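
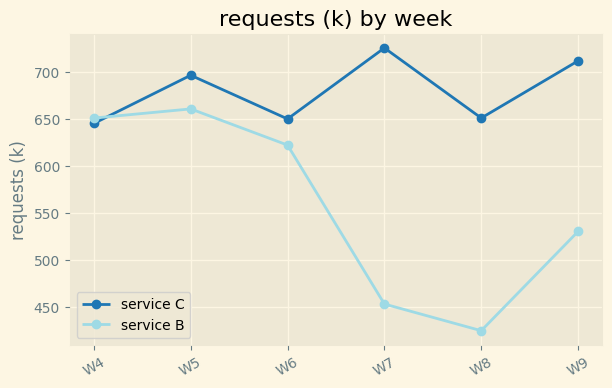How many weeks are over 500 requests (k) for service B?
4

Above 500: W4, W5, W6, W9.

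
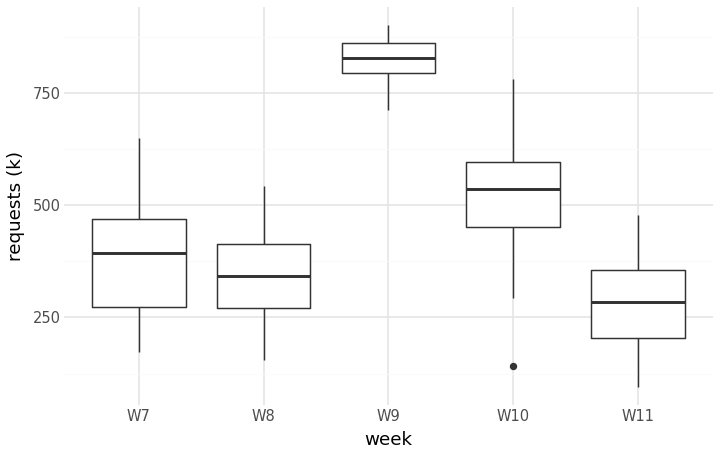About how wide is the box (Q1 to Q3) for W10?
Q3 ≈ 600, Q1 ≈ 450; IQR ≈ 150.

≈ 150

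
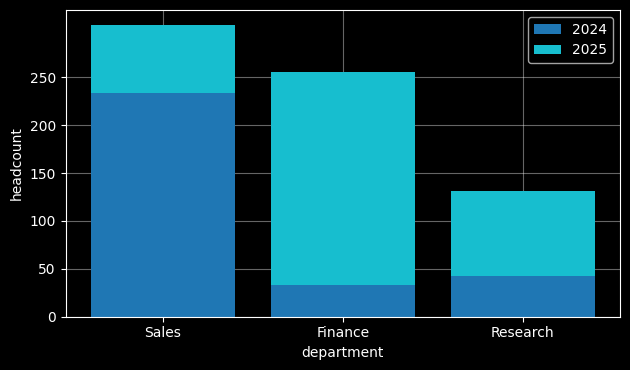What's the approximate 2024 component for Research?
≈ 50

2024 top ≈ 50, bottom ≈ 0; segment ≈ 50.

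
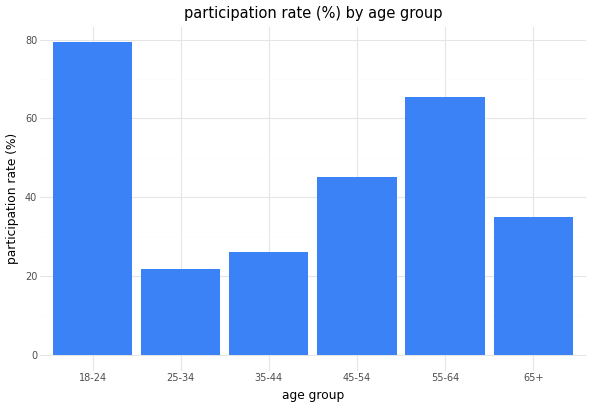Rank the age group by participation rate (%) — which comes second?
55-64

Top 3: 18-24 ≈ 80, 55-64 ≈ 70, 45-54 ≈ 50.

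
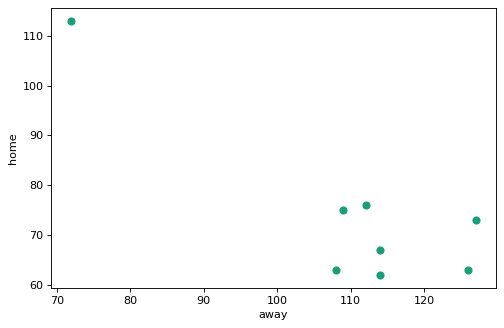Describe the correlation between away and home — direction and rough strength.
negative, strong

Points are negatively correlated; strong (|r| ≈ 0.9).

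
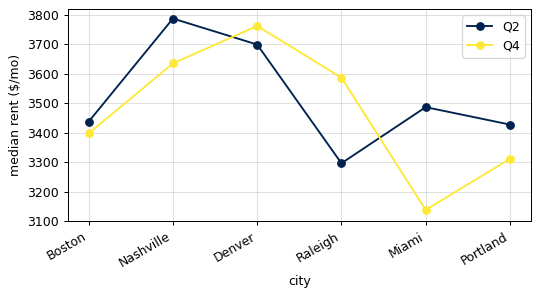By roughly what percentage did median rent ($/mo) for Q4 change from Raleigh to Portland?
≈ -8.3%

Raleigh ≈ 3600, Portland ≈ 3300; (3300 − 3600) / 3600 ≈ -8.3%.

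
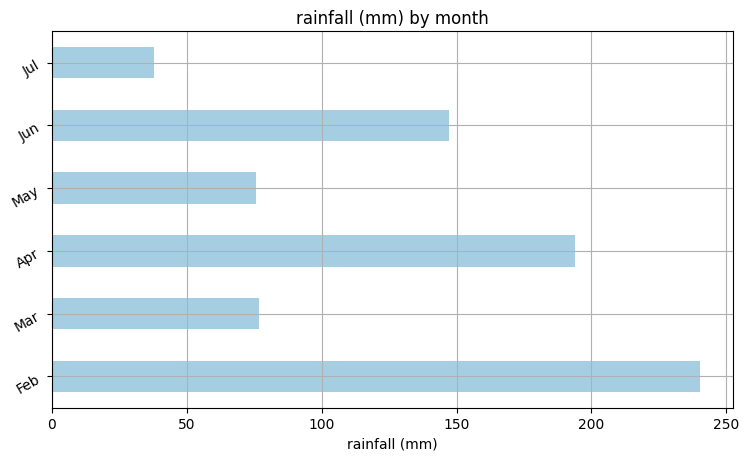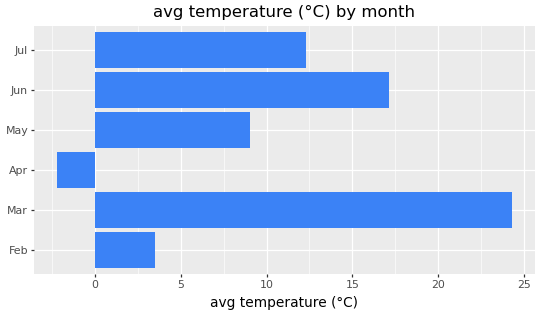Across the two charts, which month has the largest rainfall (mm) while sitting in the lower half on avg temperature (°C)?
Feb

Chart 2 median avg temperature (°C) ≈ 10; below-median months: Feb, Apr, May. Among those, Feb has the highest rainfall (mm) (≈ 250).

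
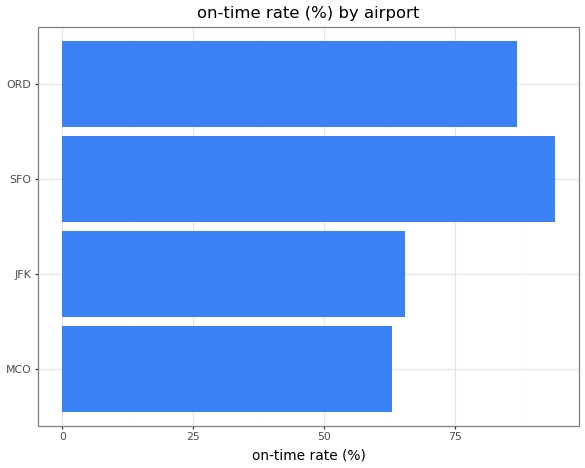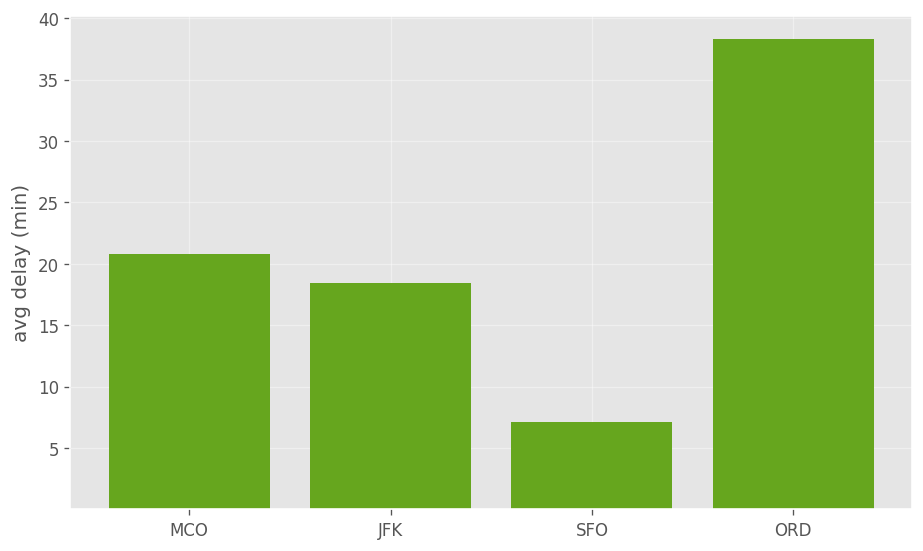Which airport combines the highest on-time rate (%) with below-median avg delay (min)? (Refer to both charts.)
Chart 2 median avg delay (min) ≈ 20; below-median airports: JFK, SFO. Among those, SFO has the highest on-time rate (%) (≈ 90).

SFO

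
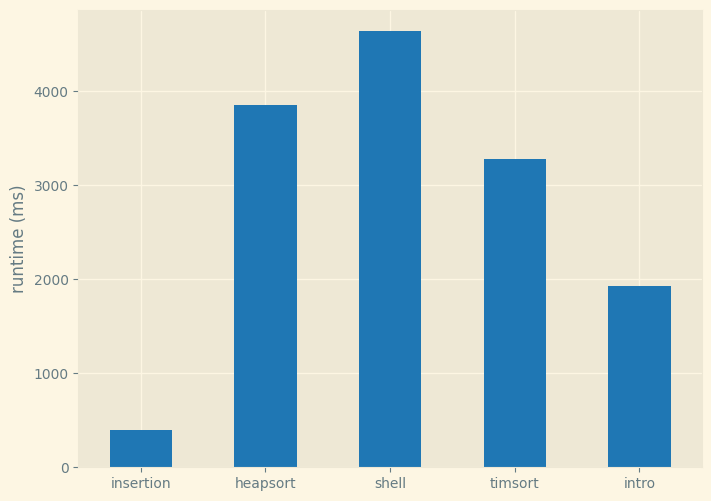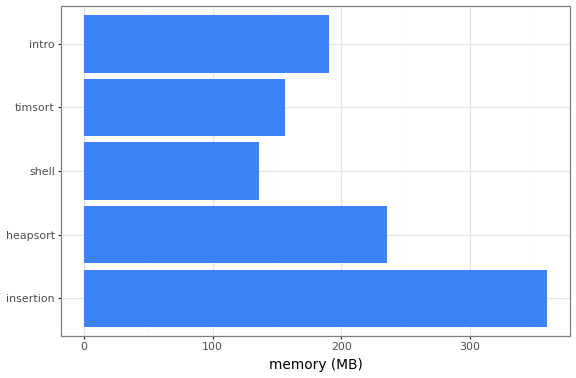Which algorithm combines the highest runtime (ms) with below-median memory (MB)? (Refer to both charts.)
Chart 2 median memory (MB) ≈ 200; below-median algorithms: shell, timsort. Among those, shell has the highest runtime (ms) (≈ 4500).

shell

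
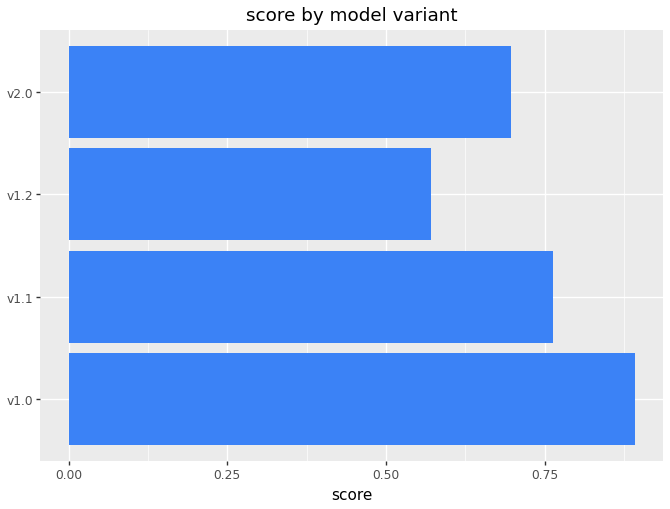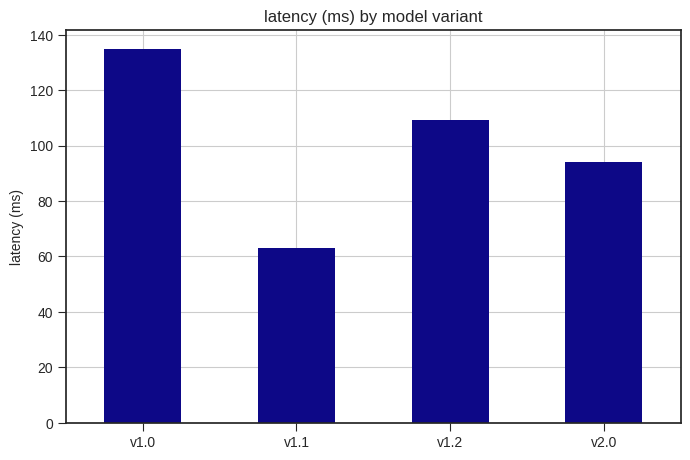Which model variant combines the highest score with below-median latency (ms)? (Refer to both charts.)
v1.1

Chart 2 median latency (ms) ≈ 100; below-median model variants: v1.1, v2.0. Among those, v1.1 has the highest score (≈ 0.8).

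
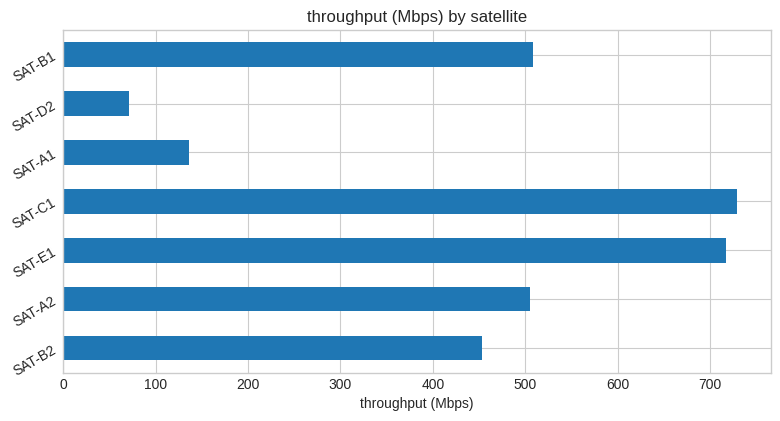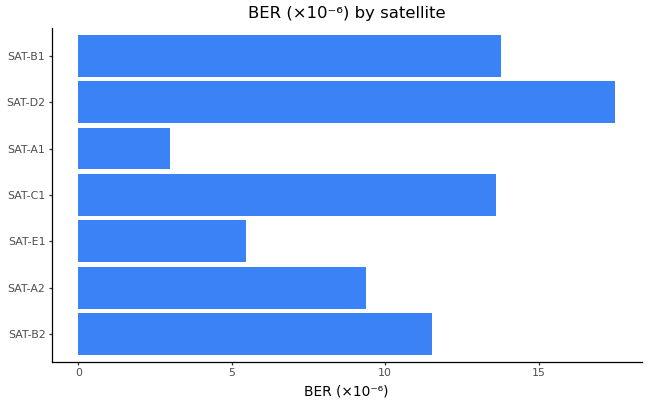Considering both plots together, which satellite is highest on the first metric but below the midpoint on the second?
SAT-E1

Chart 2 median BER (×10⁻⁶) ≈ 12; below-median satellites: SAT-A2, SAT-E1, SAT-A1. Among those, SAT-E1 has the highest throughput (Mbps) (≈ 700).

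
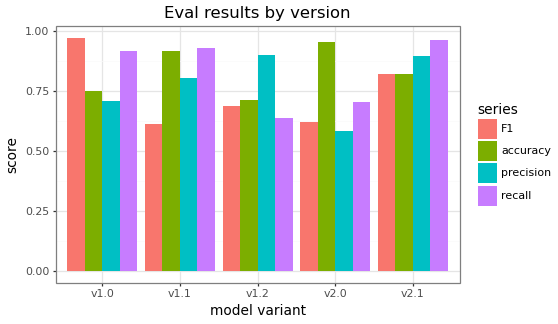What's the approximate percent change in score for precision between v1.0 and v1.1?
v1.0 ≈ 0.7, v1.1 ≈ 0.8; (0.8 − 0.7) / 0.7 ≈ +14.3%.

≈ +14.3%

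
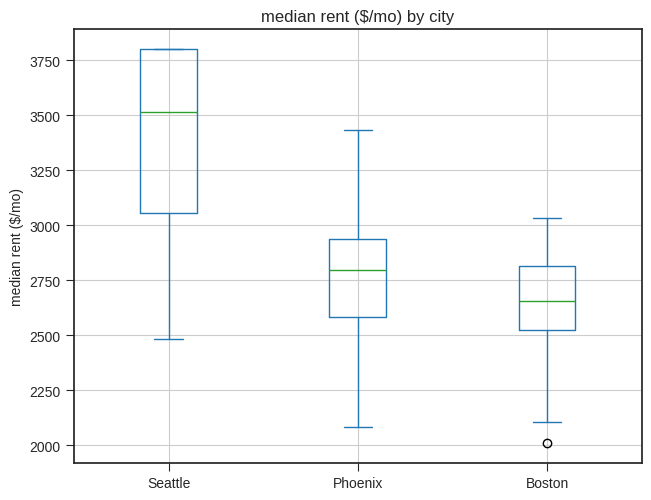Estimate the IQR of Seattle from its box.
Q3 ≈ 3800, Q1 ≈ 3100; IQR ≈ 700.

≈ 700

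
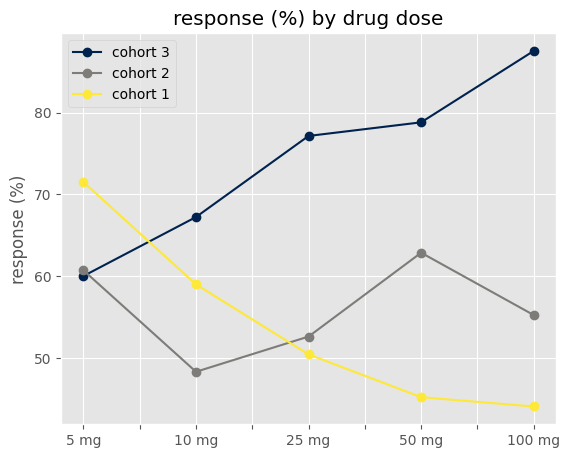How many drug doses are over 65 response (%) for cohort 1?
1

Above 65: 5 mg.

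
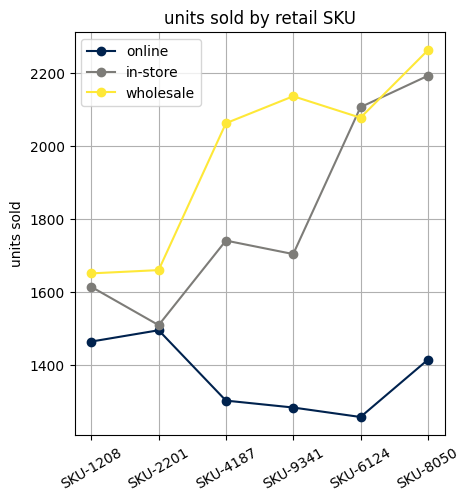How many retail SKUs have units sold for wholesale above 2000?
4

Above 2000: SKU-4187, SKU-9341, SKU-6124, SKU-8050.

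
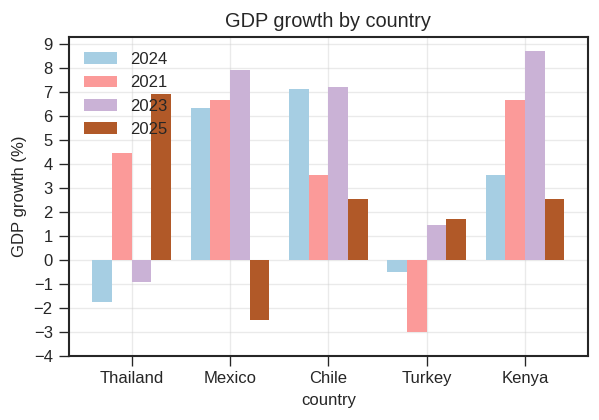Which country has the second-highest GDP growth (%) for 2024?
Top 3 for 2024: Chile ≈ 7, Mexico ≈ 6, Kenya ≈ 4.

Mexico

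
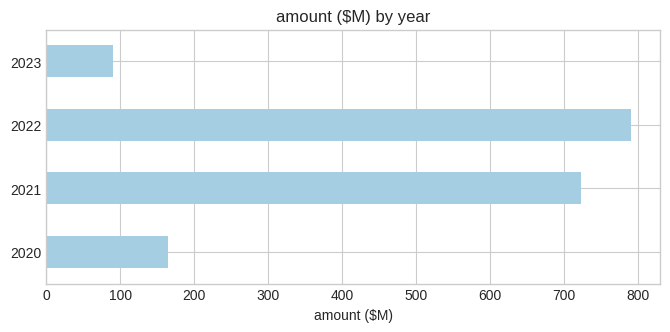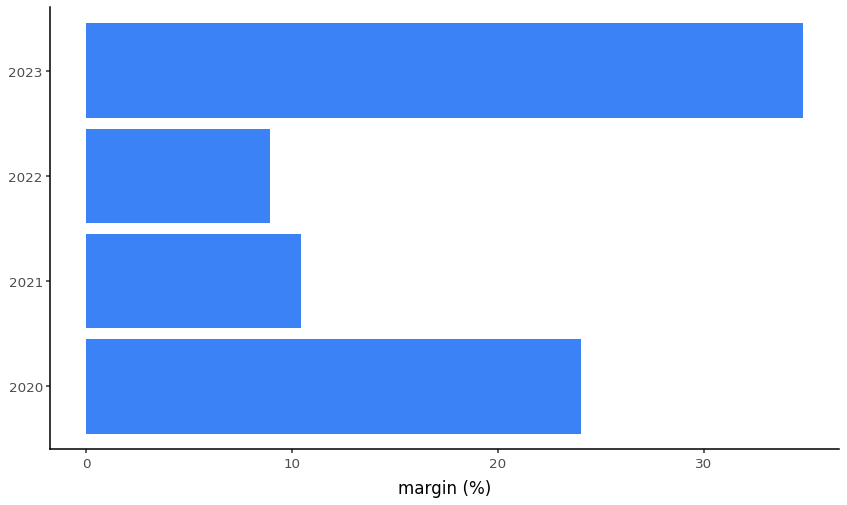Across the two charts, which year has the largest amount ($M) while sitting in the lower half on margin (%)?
2022

Chart 2 median margin (%) ≈ 15; below-median years: 2021, 2022. Among those, 2022 has the highest amount ($M) (≈ 800).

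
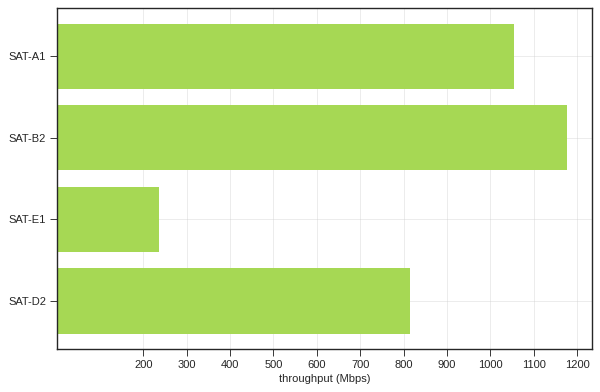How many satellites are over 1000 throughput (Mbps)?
2

Above 1000: SAT-A1, SAT-B2.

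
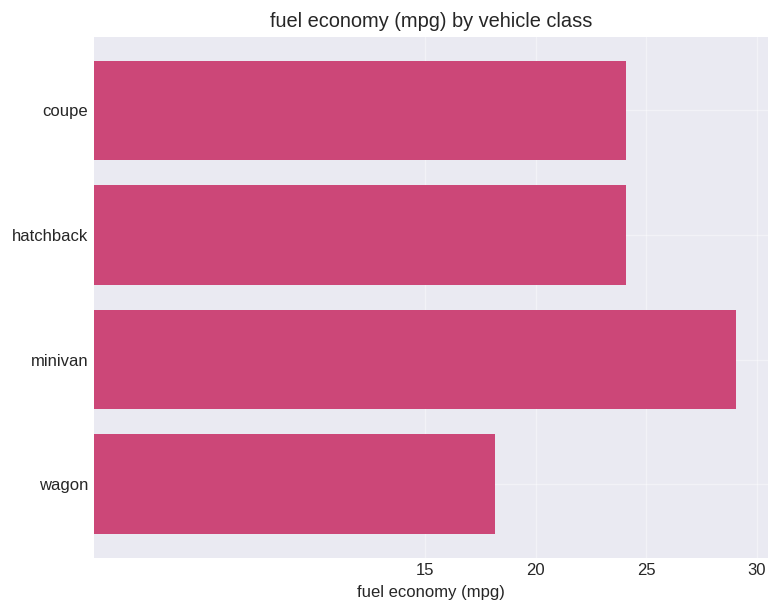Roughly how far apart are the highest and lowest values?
≈ 10

Max minivan ≈ 30, min wagon ≈ 20; range ≈ 10.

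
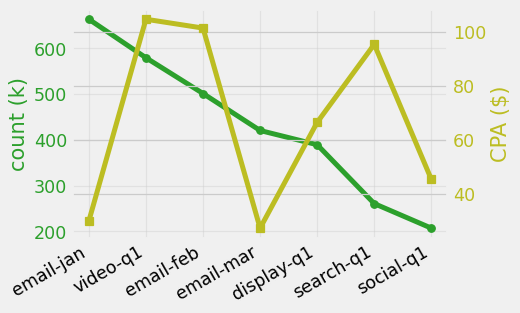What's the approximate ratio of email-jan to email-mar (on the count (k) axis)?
≈ 1.62×

email-jan ≈ 650, email-mar ≈ 400; 650/400 ≈ 1.62.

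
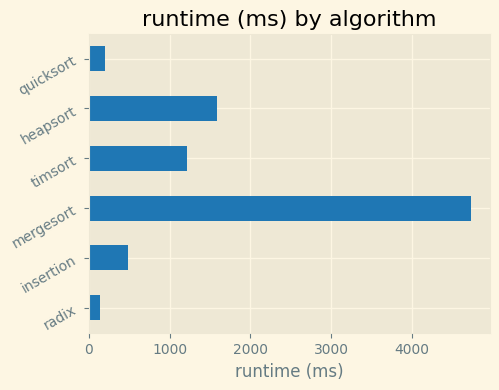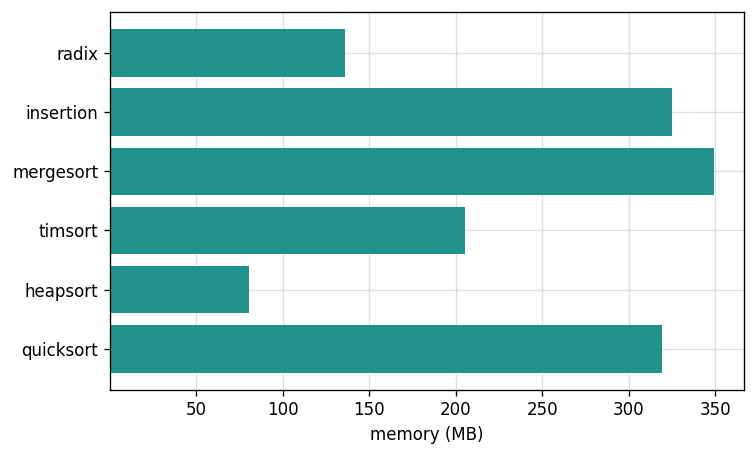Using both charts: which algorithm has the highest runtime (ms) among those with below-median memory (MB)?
heapsort

Chart 2 median memory (MB) ≈ 250; below-median algorithms: radix, timsort, heapsort. Among those, heapsort has the highest runtime (ms) (≈ 1500).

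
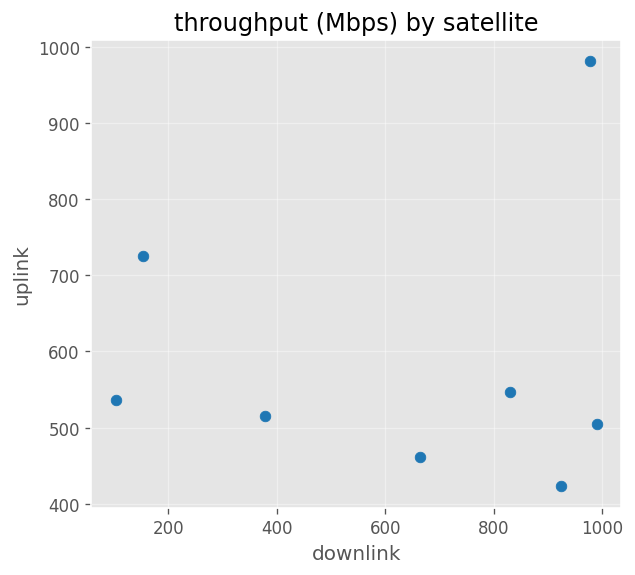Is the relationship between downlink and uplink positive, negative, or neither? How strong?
no clear correlation

Points are roughly uncorrelated; weak (|r| ≈ 0.1).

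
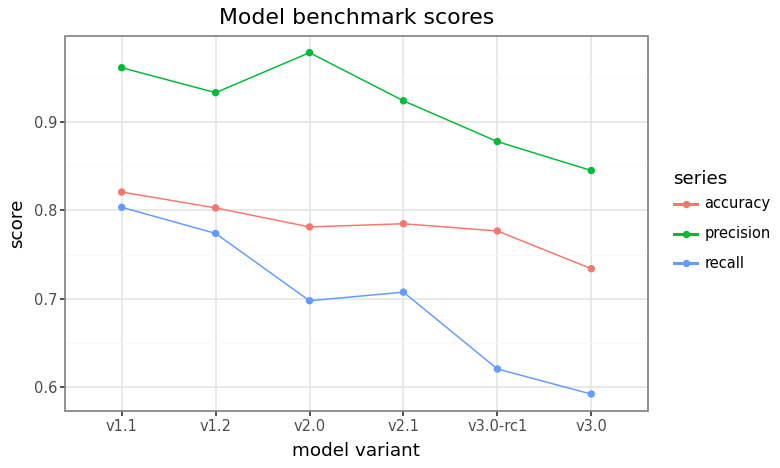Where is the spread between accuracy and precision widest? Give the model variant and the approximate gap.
v2.0, ≈ 0.20

v2.0: accuracy ≈ 0.80, precision ≈ 1.00 → gap ≈ 0.20. Next-largest (v1.1) is only ≈ 0.15.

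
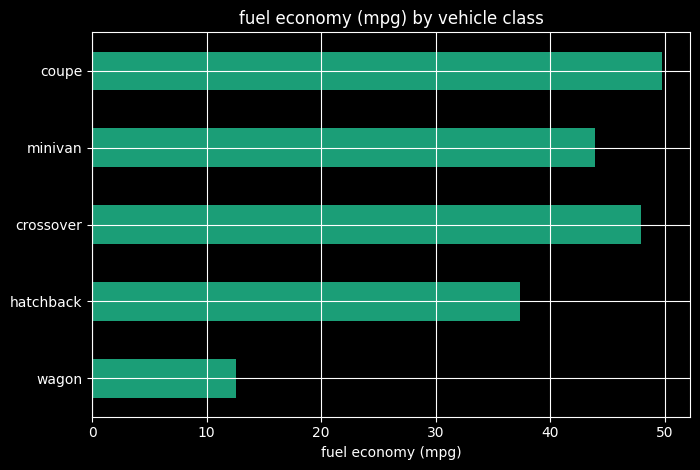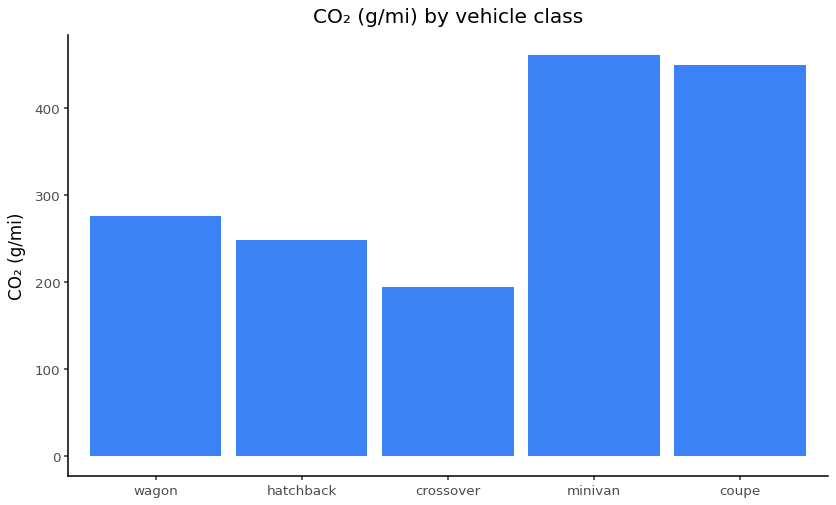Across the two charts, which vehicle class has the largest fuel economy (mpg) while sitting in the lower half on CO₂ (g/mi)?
Chart 2 median CO₂ (g/mi) ≈ 300; below-median vehicle classes: hatchback, crossover. Among those, crossover has the highest fuel economy (mpg) (≈ 50).

crossover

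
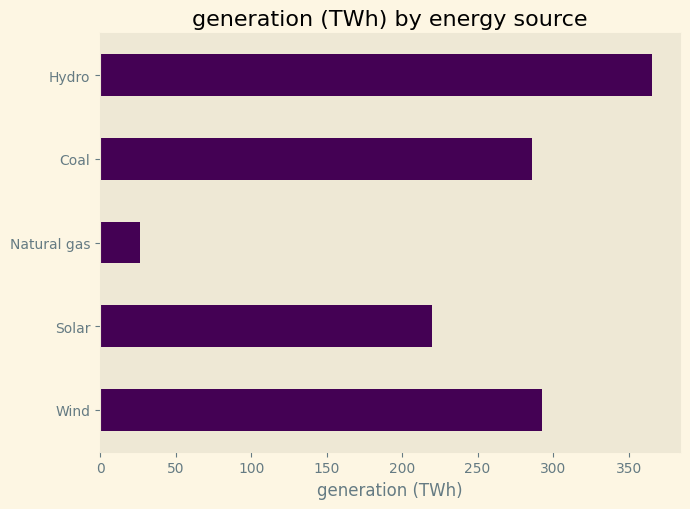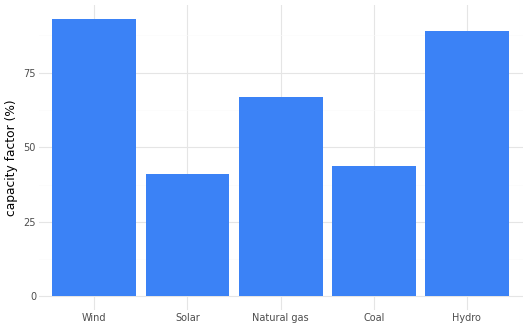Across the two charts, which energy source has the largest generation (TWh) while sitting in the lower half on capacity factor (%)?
Coal

Chart 2 median capacity factor (%) ≈ 70; below-median energy sources: Solar, Coal. Among those, Coal has the highest generation (TWh) (≈ 300).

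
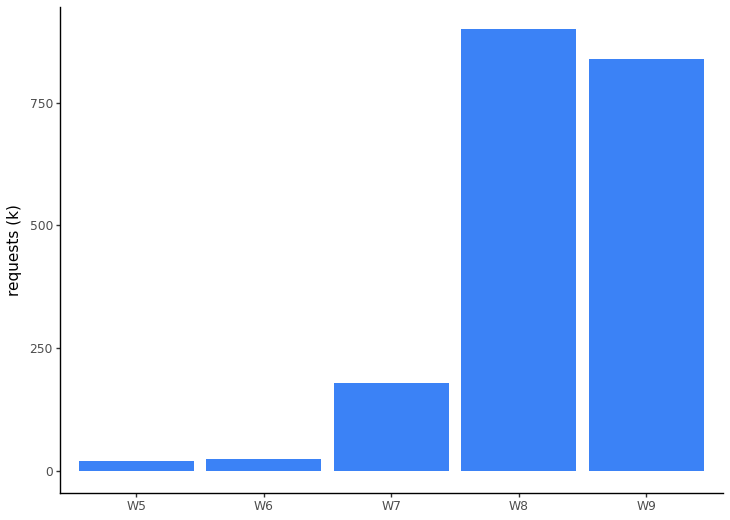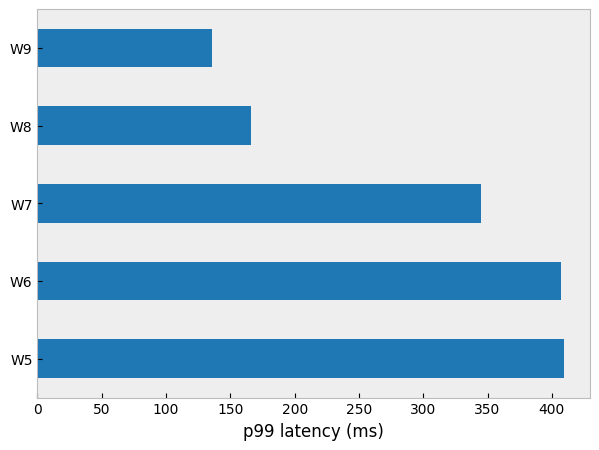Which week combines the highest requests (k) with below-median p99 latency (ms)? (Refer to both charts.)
W8

Chart 2 median p99 latency (ms) ≈ 350; below-median weeks: W8, W9. Among those, W8 has the highest requests (k) (≈ 900).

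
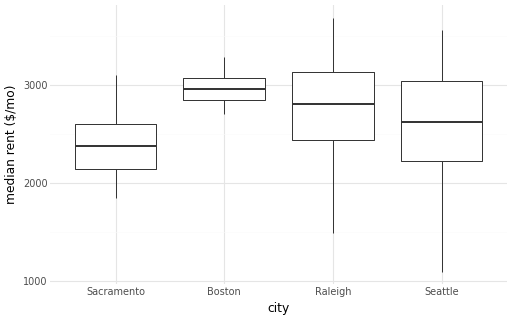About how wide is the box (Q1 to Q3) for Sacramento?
≈ 450

Q3 ≈ 2600, Q1 ≈ 2150; IQR ≈ 450.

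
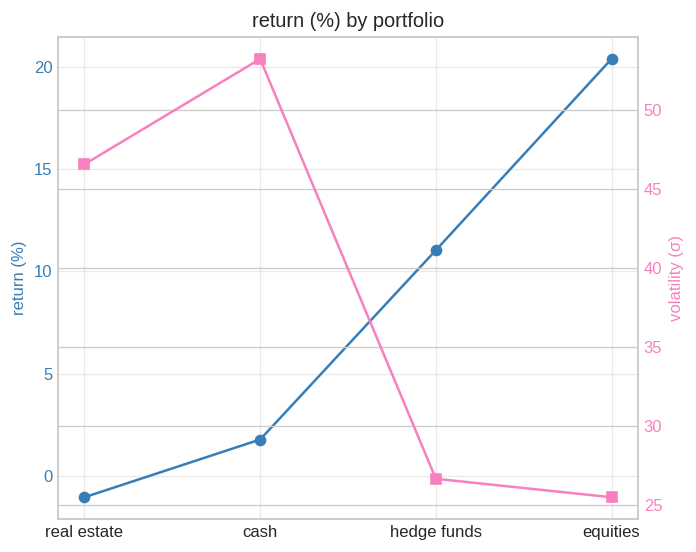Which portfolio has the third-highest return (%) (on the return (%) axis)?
Top 4 (on the return (%) axis): equities ≈ 20, hedge funds ≈ 12, cash ≈ 2, real estate ≈ -2.

cash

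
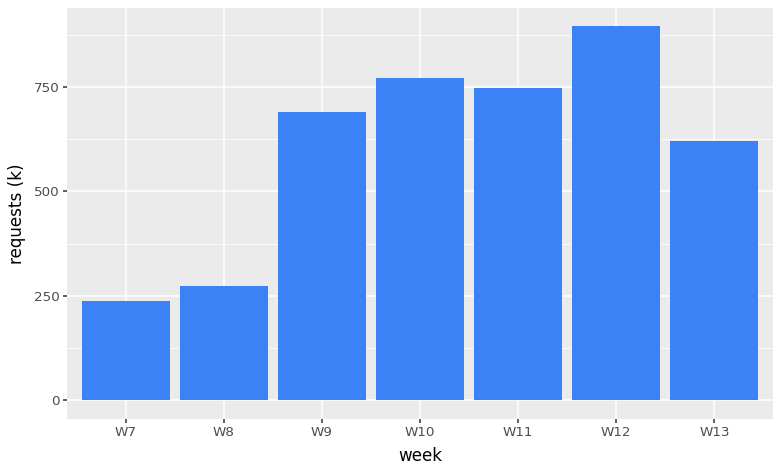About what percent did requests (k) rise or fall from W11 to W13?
W11 ≈ 700, W13 ≈ 600; (600 − 700) / 700 ≈ -14.3%.

≈ -14.3%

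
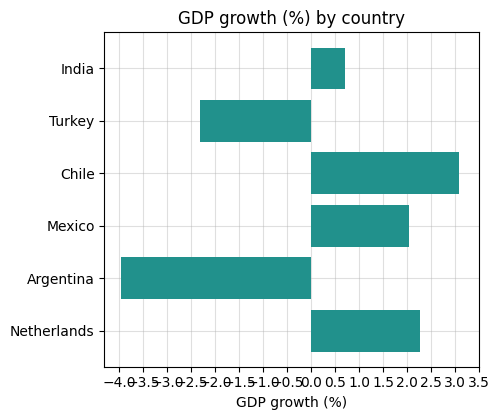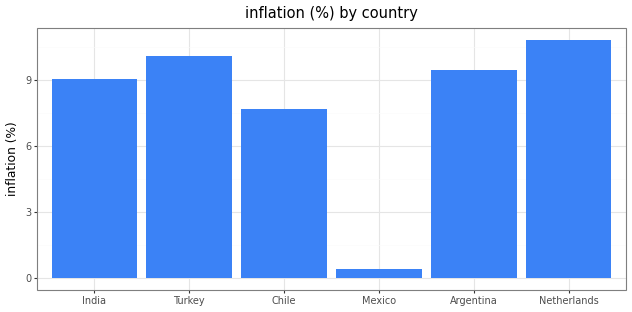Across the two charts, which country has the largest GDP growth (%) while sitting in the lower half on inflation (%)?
Chart 2 median inflation (%) ≈ 9; below-median countries: India, Chile, Mexico. Among those, Chile has the highest GDP growth (%) (≈ 3).

Chile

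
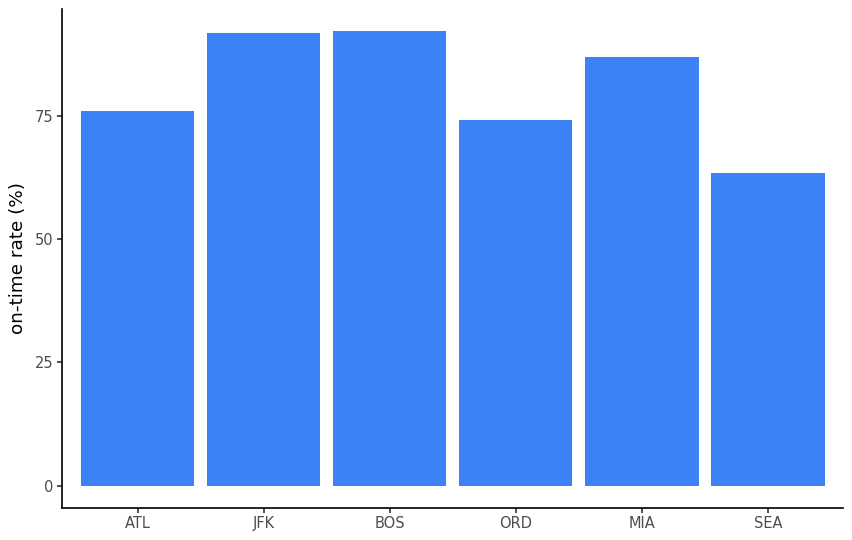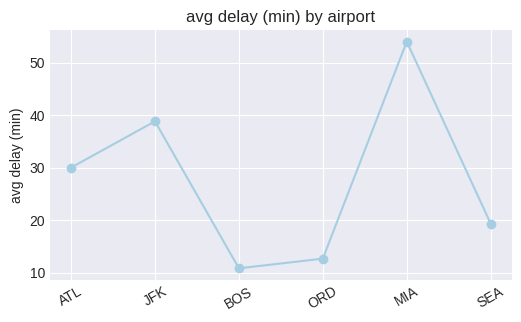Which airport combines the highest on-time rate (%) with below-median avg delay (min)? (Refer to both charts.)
BOS

Chart 2 median avg delay (min) ≈ 25; below-median airports: BOS, ORD, SEA. Among those, BOS has the highest on-time rate (%) (≈ 90).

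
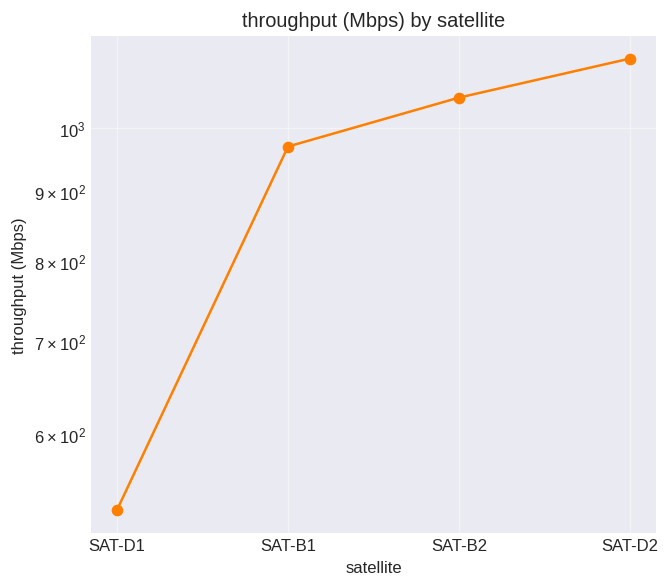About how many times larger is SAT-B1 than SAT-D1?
≈ 1.73×

SAT-B1 ≈ 950, SAT-D1 ≈ 550; 950/550 ≈ 1.73.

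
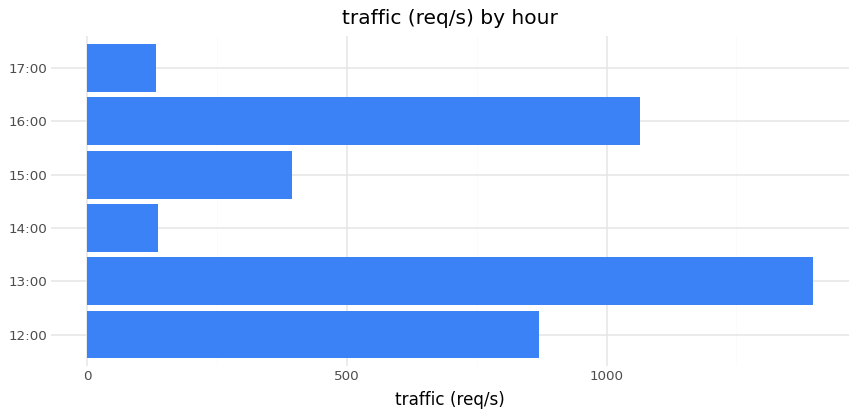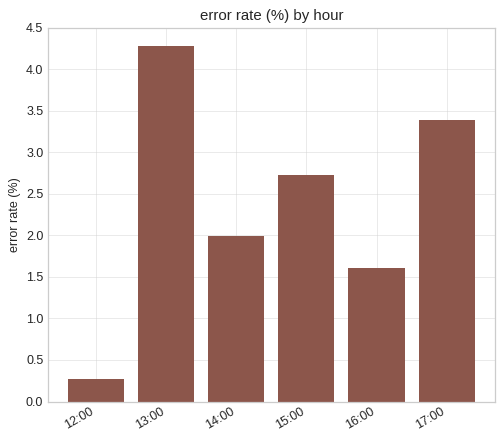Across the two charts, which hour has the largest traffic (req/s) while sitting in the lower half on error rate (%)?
16:00

Chart 2 median error rate (%) ≈ 2.5; below-median hours: 12:00, 14:00, 16:00. Among those, 16:00 has the highest traffic (req/s) (≈ 1000).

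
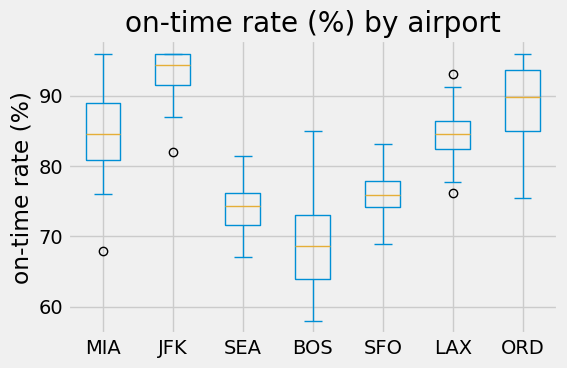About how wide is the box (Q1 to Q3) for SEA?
≈ 5

Q3 ≈ 75, Q1 ≈ 70; IQR ≈ 5.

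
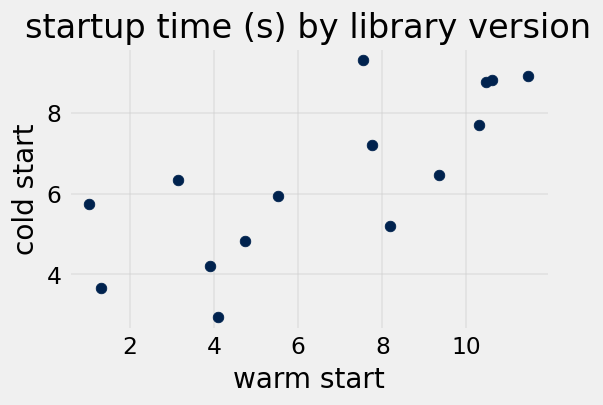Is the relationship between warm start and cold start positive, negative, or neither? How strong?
Points are positively correlated; strong (|r| ≈ 0.8).

positive, strong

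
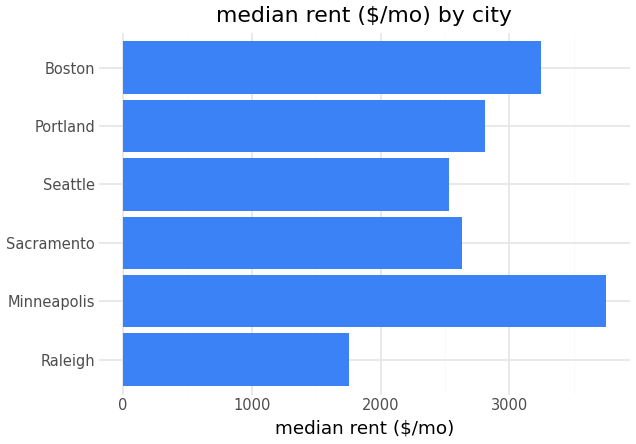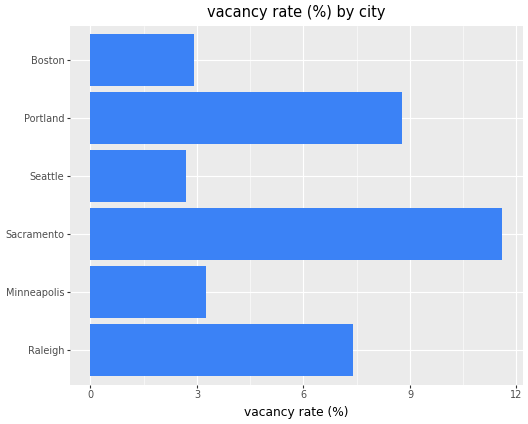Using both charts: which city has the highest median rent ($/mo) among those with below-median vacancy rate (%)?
Minneapolis

Chart 2 median vacancy rate (%) ≈ 6; below-median cities: Minneapolis, Seattle, Boston. Among those, Minneapolis has the highest median rent ($/mo) (≈ 3500).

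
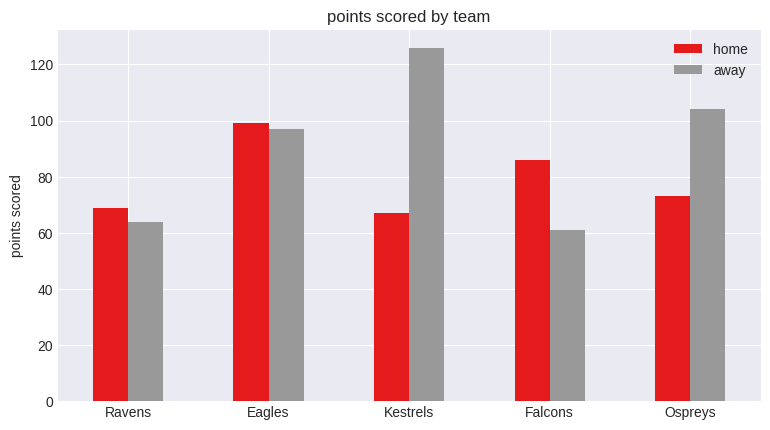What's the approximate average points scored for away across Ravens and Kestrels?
≈ 90

(60 + 120) / 2 ≈ 90.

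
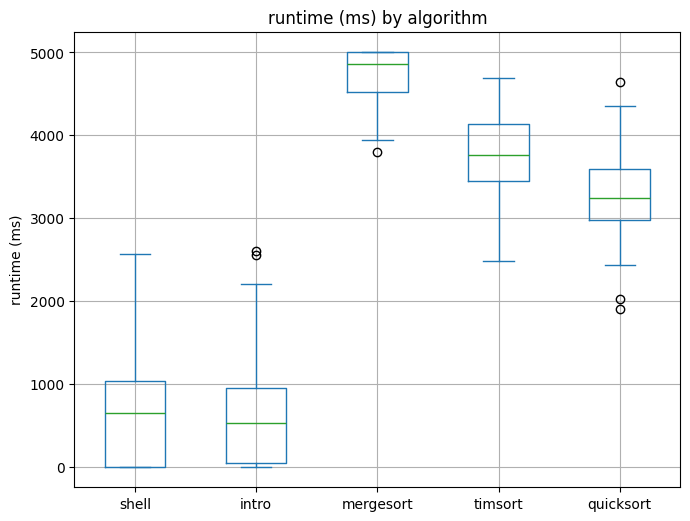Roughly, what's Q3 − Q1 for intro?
≈ 1000

Q3 ≈ 1000, Q1 ≈ 0; IQR ≈ 1000.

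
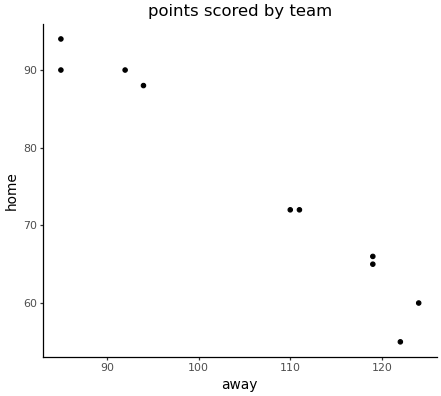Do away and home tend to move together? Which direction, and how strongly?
negative, strong

Points are negatively correlated; strong (|r| ≈ 1.0).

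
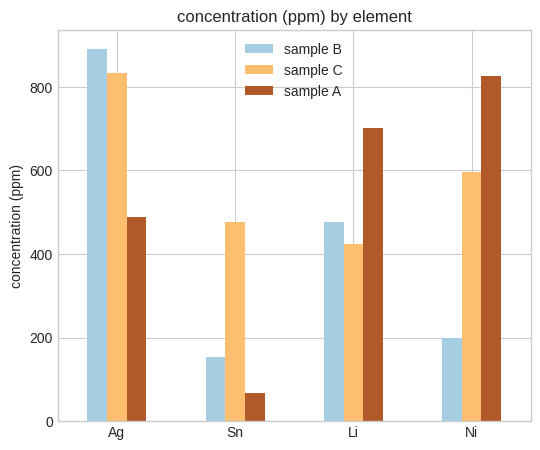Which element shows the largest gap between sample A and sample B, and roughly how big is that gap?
Ni: sample A ≈ 800, sample B ≈ 200 → gap ≈ 600. Next-largest (Ag) is only ≈ 400.

Ni, ≈ 600 ppm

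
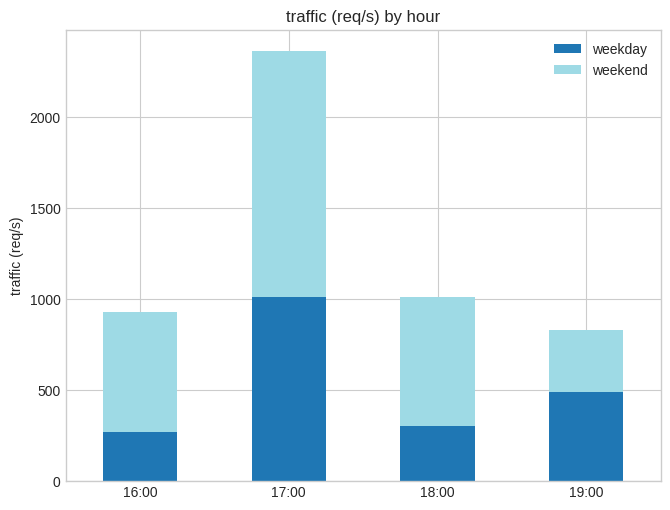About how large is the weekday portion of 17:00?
weekday top ≈ 1000, bottom ≈ 0; segment ≈ 1000.

≈ 1000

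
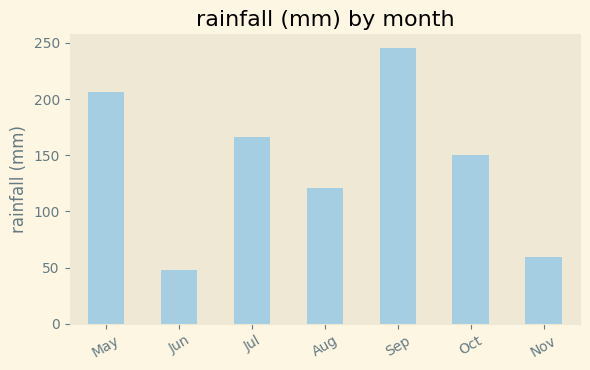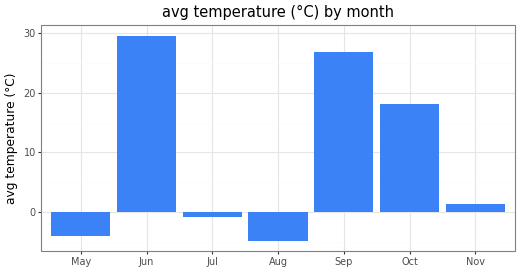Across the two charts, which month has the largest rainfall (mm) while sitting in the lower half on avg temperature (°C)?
May

Chart 2 median avg temperature (°C) ≈ 0; below-median months: May, Jul, Aug. Among those, May has the highest rainfall (mm) (≈ 200).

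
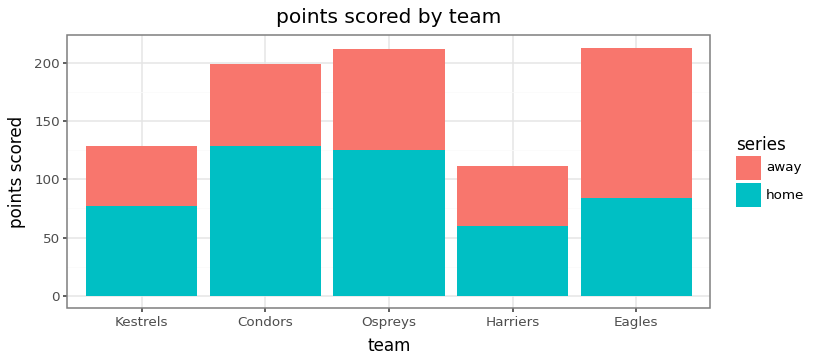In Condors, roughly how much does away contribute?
away top ≈ 200, bottom ≈ 120; segment ≈ 80.

≈ 80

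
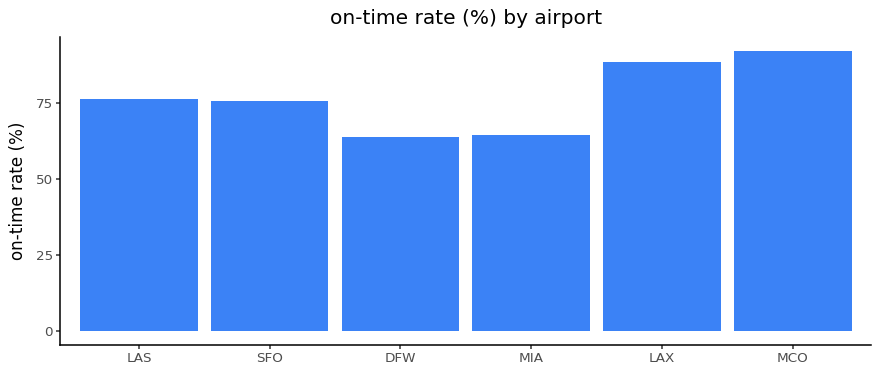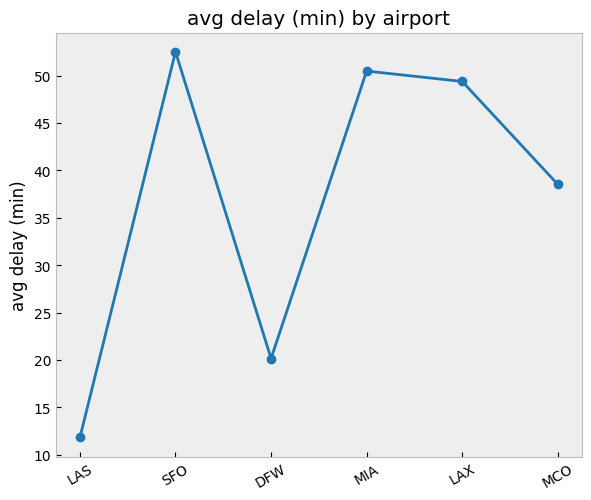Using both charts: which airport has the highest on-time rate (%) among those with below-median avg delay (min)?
Chart 2 median avg delay (min) ≈ 45; below-median airports: LAS, DFW, MCO. Among those, MCO has the highest on-time rate (%) (≈ 90).

MCO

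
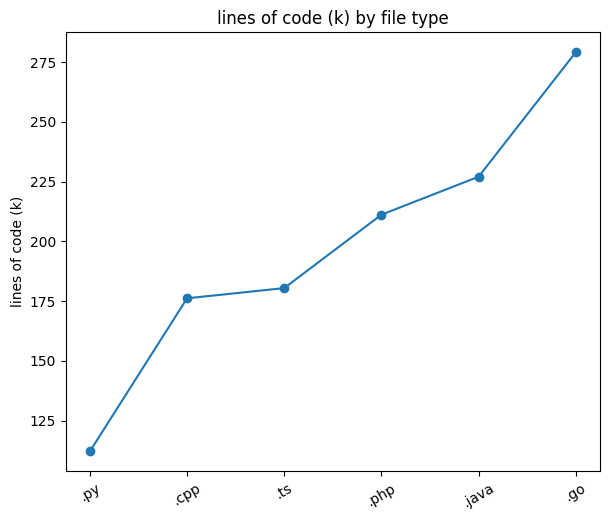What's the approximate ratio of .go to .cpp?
.go ≈ 280, .cpp ≈ 180; 280/180 ≈ 1.56.

≈ 1.56×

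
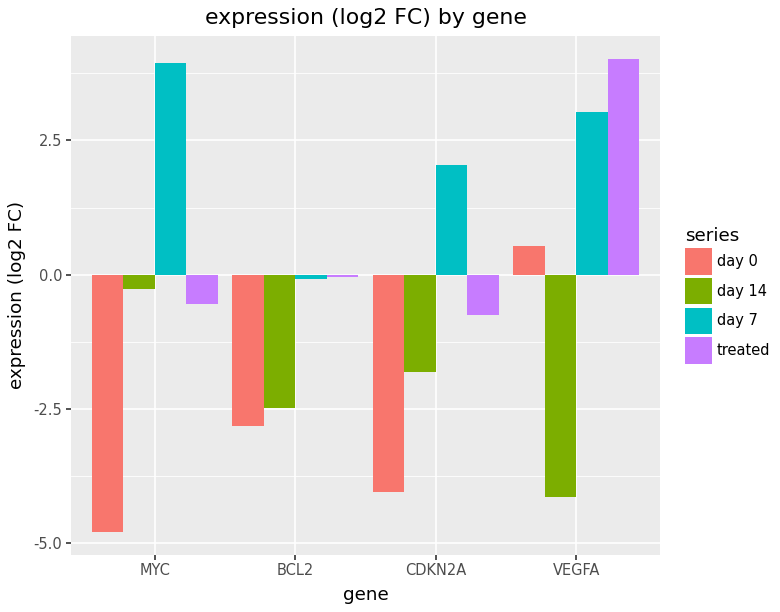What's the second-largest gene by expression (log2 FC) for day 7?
VEGFA

Top 3 for day 7: MYC ≈ 4, VEGFA ≈ 3, CDKN2A ≈ 2.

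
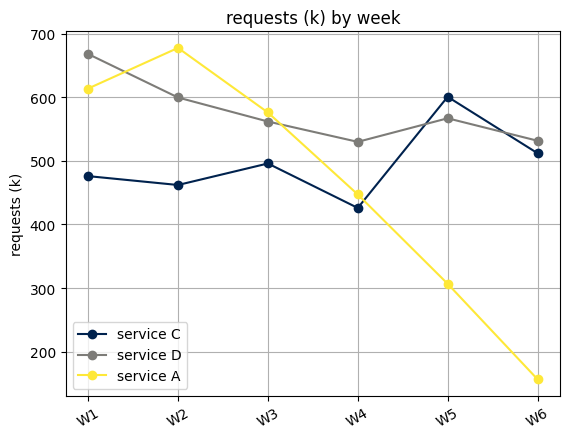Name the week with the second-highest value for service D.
W2

Top 3 for service D: W1 ≈ 650, W2 ≈ 600, W5 ≈ 550.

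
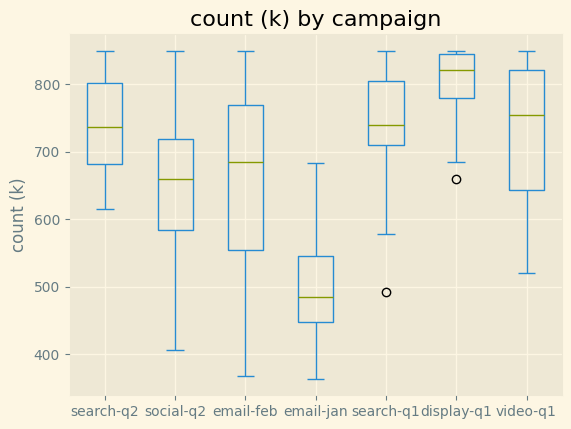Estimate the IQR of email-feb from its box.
≈ 200

Q3 ≈ 750, Q1 ≈ 550; IQR ≈ 200.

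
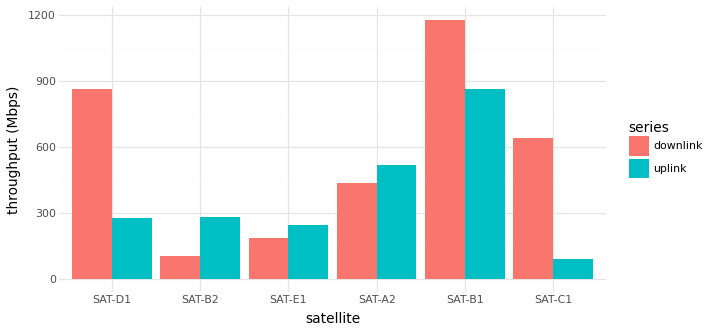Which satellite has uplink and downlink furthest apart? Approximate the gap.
SAT-D1: uplink ≈ 300, downlink ≈ 900 → gap ≈ 600. Next-largest (SAT-C1) is only ≈ 500.

SAT-D1, ≈ 600 Mbps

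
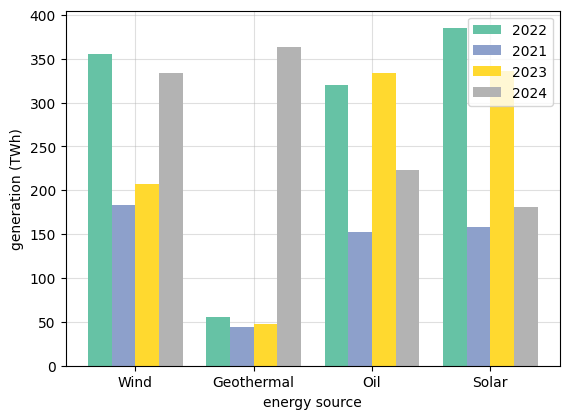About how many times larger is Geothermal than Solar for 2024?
≈ 1.75×

Geothermal ≈ 350, Solar ≈ 200; 350/200 ≈ 1.75.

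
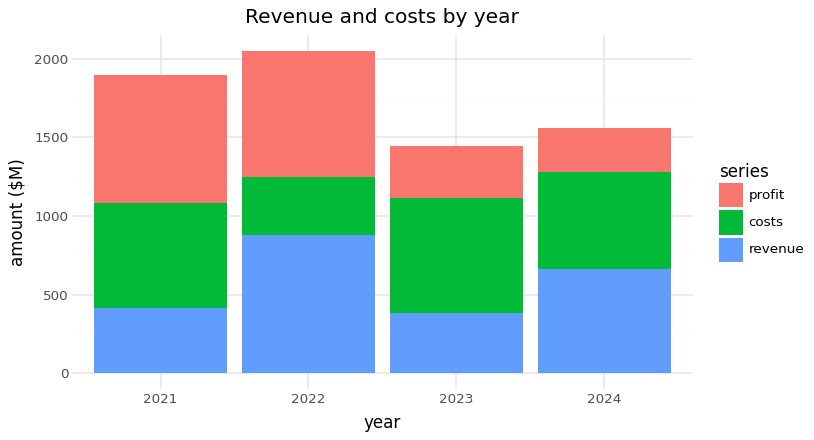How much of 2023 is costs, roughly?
costs top ≈ 1200, bottom ≈ 400; segment ≈ 800.

≈ 800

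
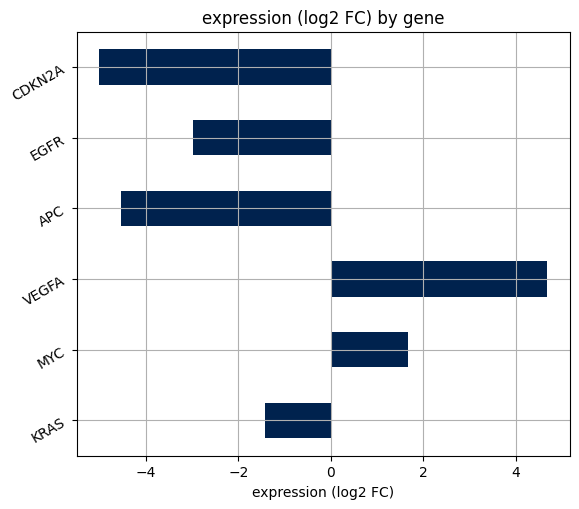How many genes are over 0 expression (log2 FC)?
2

Above 0: MYC, VEGFA.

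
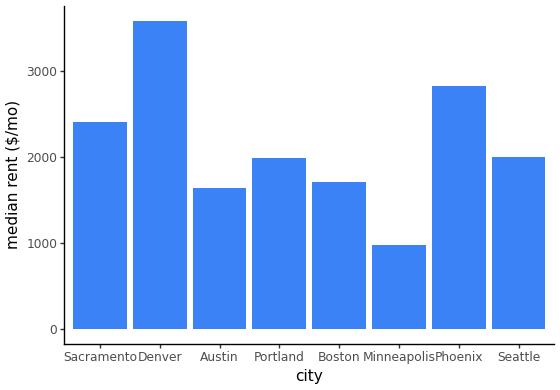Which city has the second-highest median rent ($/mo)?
Phoenix

Top 3: Denver ≈ 3500, Phoenix ≈ 3000, Sacramento ≈ 2500.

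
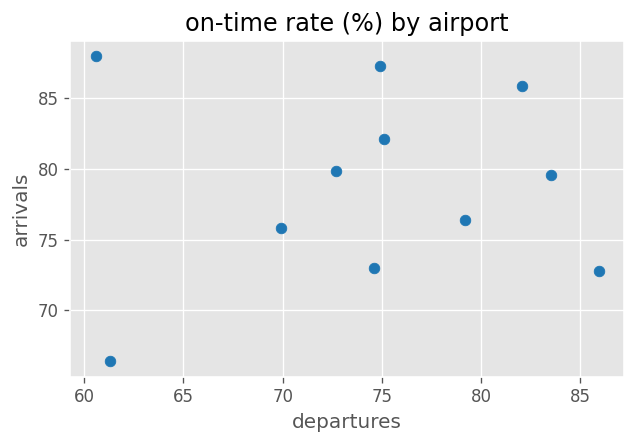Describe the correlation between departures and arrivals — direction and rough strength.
Points are roughly uncorrelated; weak (|r| ≈ 0.1).

no clear correlation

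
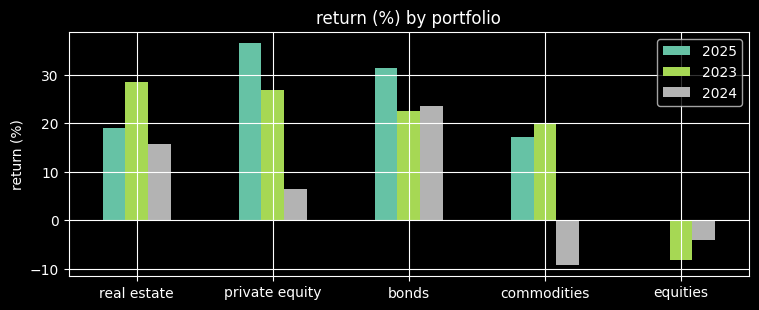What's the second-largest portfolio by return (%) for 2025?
Top 3 for 2025: private equity ≈ 35, bonds ≈ 30, real estate ≈ 20.

bonds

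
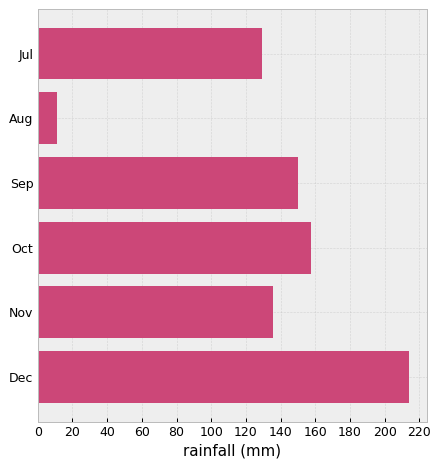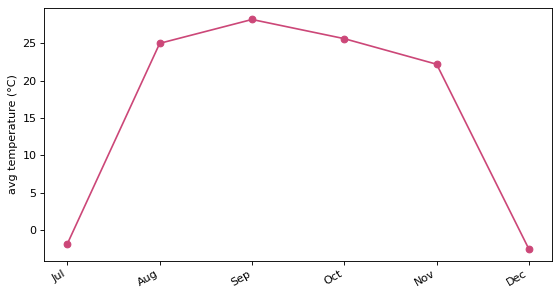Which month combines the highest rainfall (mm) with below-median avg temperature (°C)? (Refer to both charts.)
Dec

Chart 2 median avg temperature (°C) ≈ 25; below-median months: Jul, Nov, Dec. Among those, Dec has the highest rainfall (mm) (≈ 220).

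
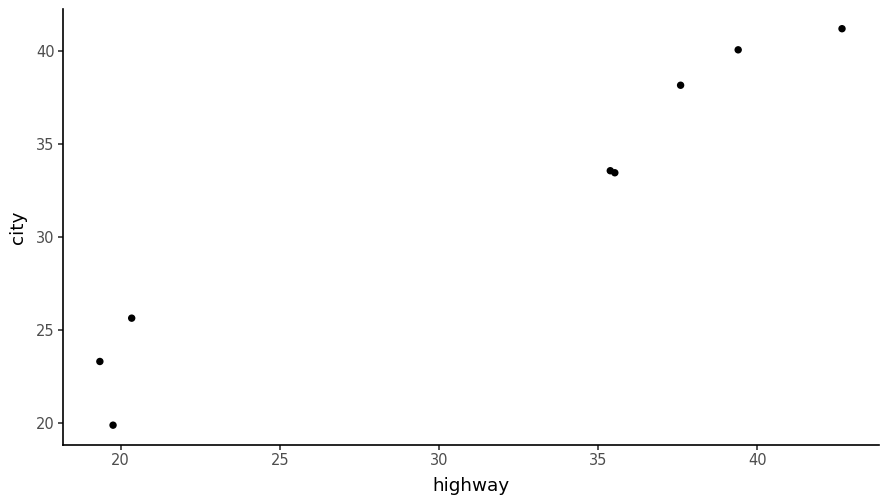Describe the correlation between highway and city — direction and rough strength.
Points are positively correlated; strong (|r| ≈ 1.0).

positive, strong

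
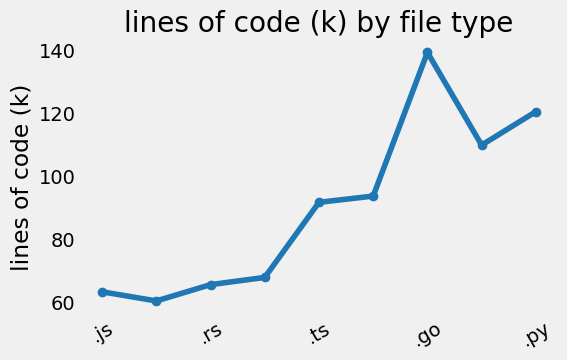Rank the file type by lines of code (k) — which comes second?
Top 3: .go ≈ 140, .py ≈ 120, .cs ≈ 110.

.py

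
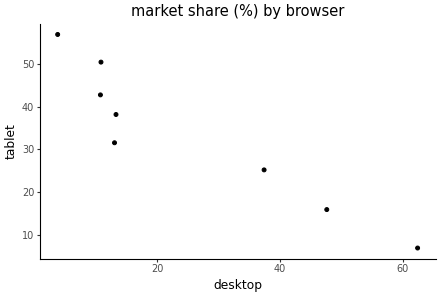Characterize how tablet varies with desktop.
negative, strong

Points are negatively correlated; strong (|r| ≈ 0.9).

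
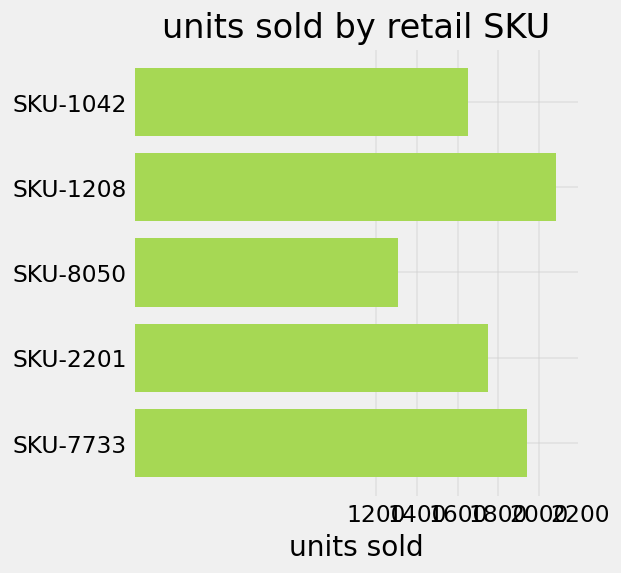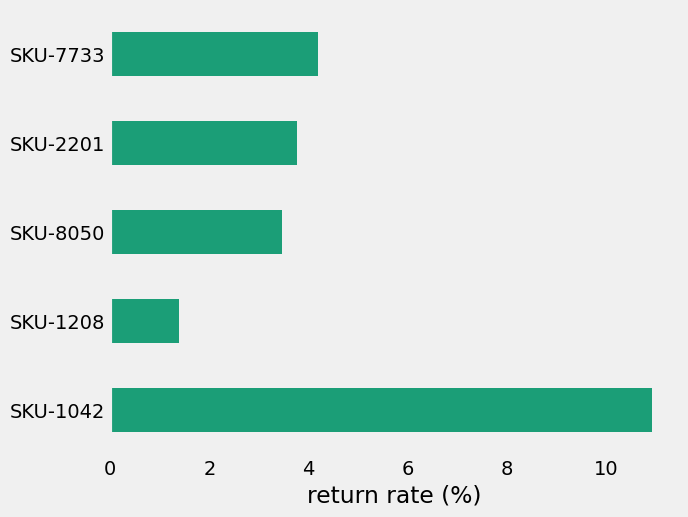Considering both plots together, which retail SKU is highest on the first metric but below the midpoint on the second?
Chart 2 median return rate (%) ≈ 4; below-median retail SKUs: SKU-1208, SKU-8050. Among those, SKU-1208 has the highest units sold (≈ 2000).

SKU-1208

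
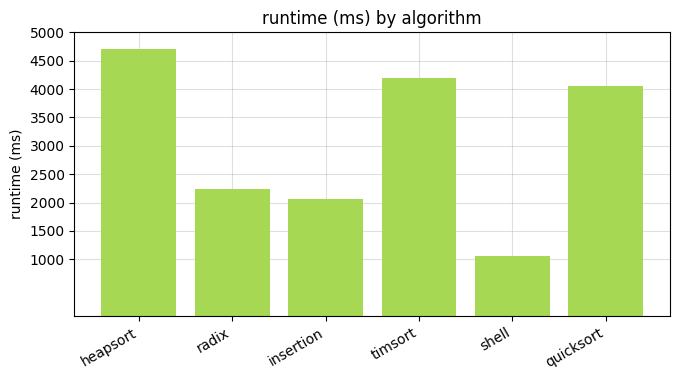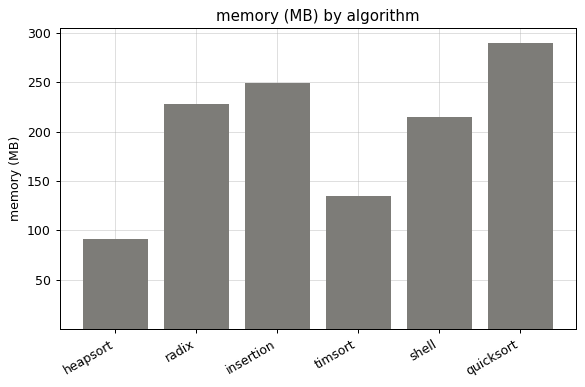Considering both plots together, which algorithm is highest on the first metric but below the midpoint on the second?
Chart 2 median memory (MB) ≈ 200; below-median algorithms: heapsort, timsort, shell. Among those, heapsort has the highest runtime (ms) (≈ 4500).

heapsort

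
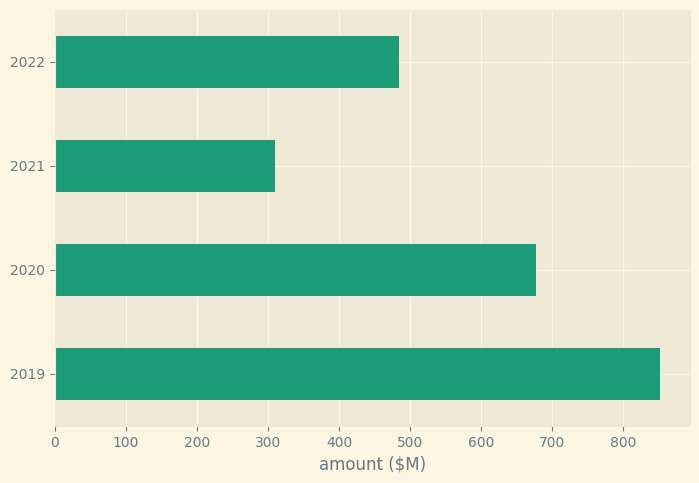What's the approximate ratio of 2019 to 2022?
2019 ≈ 900, 2022 ≈ 500; 900/500 ≈ 1.8.

≈ 1.8×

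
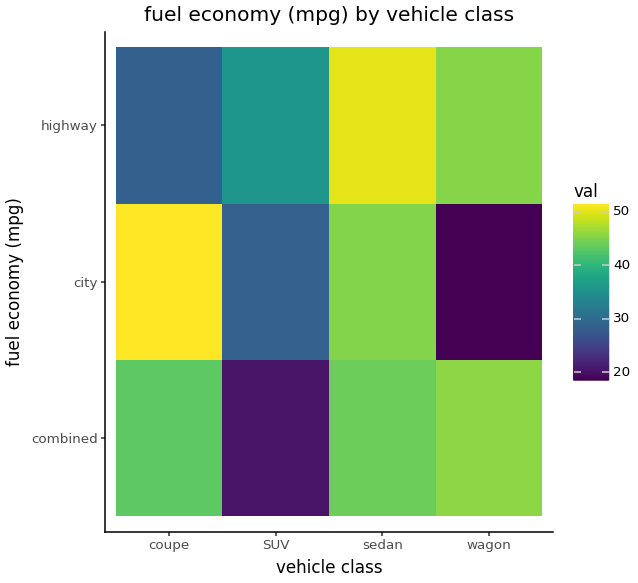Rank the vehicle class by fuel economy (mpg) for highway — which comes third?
Top 4 for highway: sedan ≈ 50, wagon ≈ 45, SUV ≈ 35, coupe ≈ 30.

SUV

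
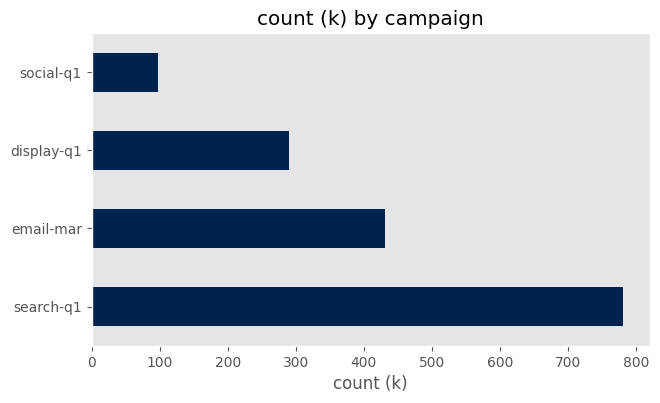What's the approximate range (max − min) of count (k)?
≈ 700

Max search-q1 ≈ 800, min social-q1 ≈ 100; range ≈ 700.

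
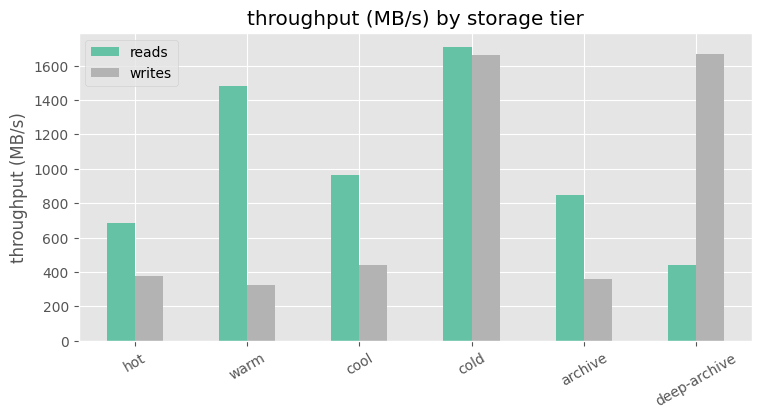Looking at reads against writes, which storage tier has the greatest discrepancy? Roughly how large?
deep-archive, ≈ 1200 MB/s

deep-archive: reads ≈ 400, writes ≈ 1600 → gap ≈ 1200. Next-largest (warm) is only ≈ 1000.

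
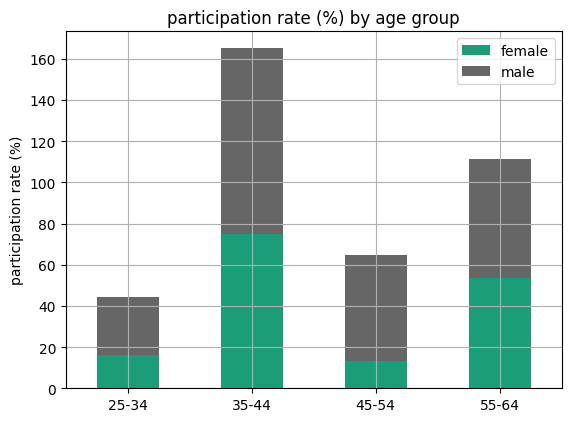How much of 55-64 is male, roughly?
male top ≈ 120, bottom ≈ 60; segment ≈ 60.

≈ 60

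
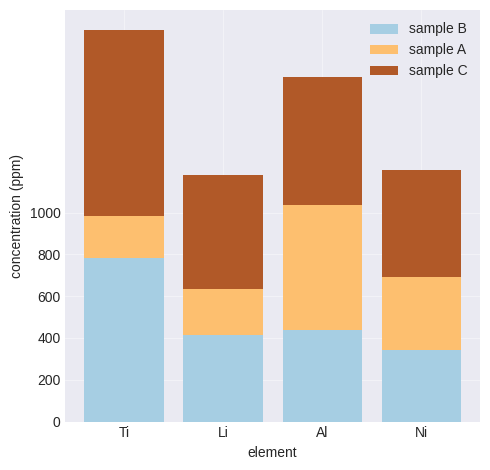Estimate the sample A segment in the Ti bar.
≈ 200

sample A top ≈ 1000, bottom ≈ 800; segment ≈ 200.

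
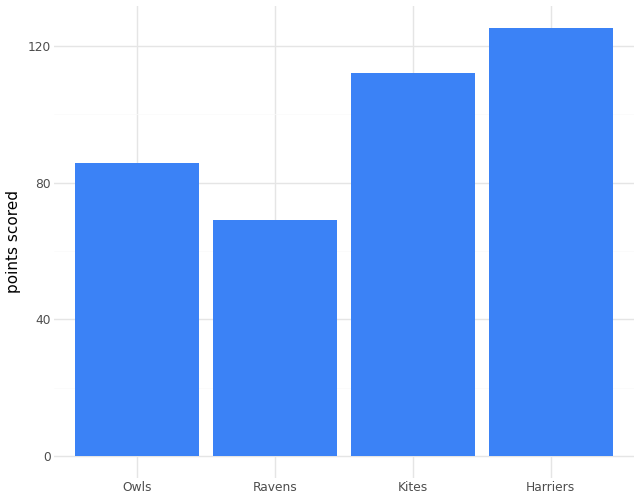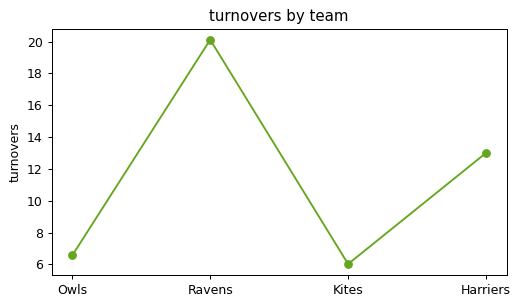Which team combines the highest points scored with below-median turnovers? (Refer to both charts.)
Kites

Chart 2 median turnovers ≈ 10; below-median teams: Owls, Kites. Among those, Kites has the highest points scored (≈ 120).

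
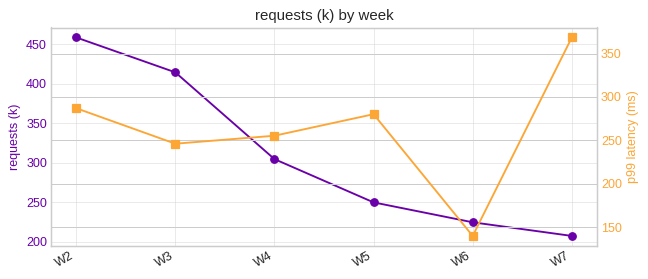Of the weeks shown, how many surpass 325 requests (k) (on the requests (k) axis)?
Above 325: W2, W3.

2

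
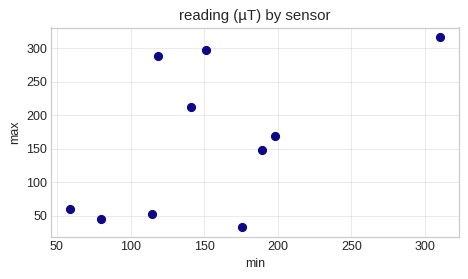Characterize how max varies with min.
positive, moderate

Points are positively correlated; moderate (|r| ≈ 0.5).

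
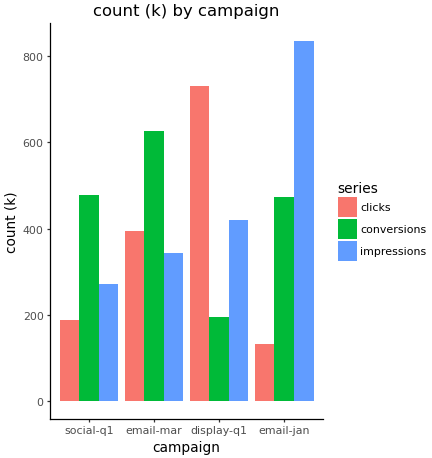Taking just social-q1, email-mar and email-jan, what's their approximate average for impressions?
(300 + 300 + 800) / 3 ≈ 467.

≈ 467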